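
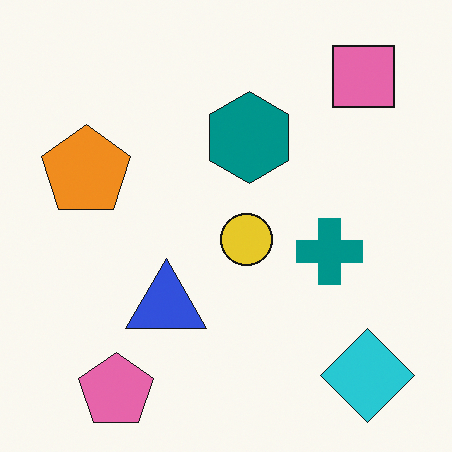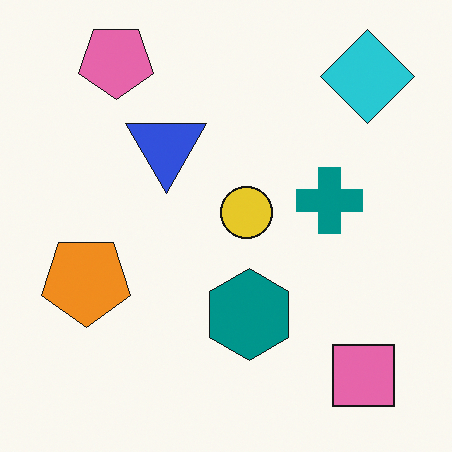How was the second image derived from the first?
The second image is the first flipped vertically (top ↔ bottom).

The pink pentagon is in the bottom-left of the first image and the top-left of the second — shapes on opposite sides of the horizontal midline have swapped in a mirror flip.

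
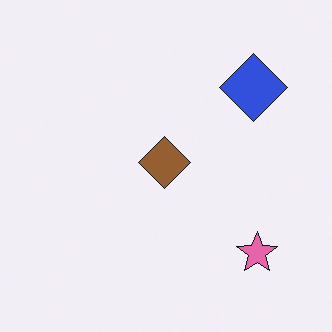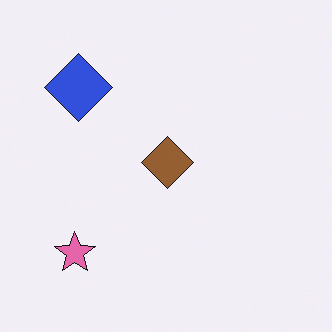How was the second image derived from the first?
The image was flipped horizontally (left ↔ right).

The pink star is in the bottom-right of the first image and the bottom-left of the second — shapes on opposite sides of the vertical midline have swapped in a mirror flip.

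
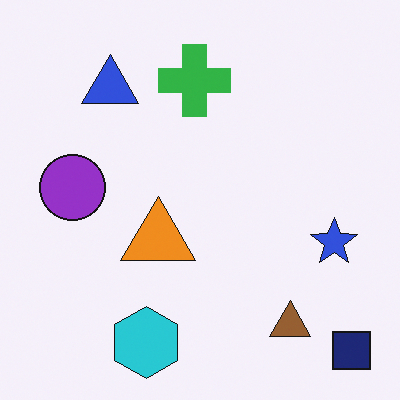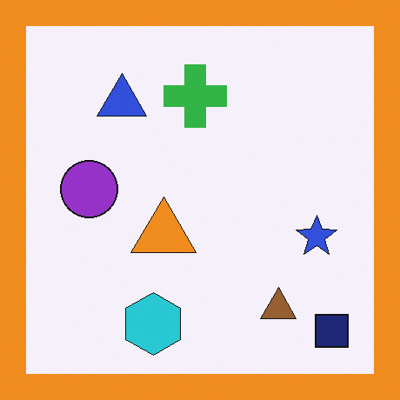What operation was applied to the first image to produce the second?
This is the original image framed with a orange border.

A solid orange frame runs around the edge of the second image, with the content slightly shrunk inside it.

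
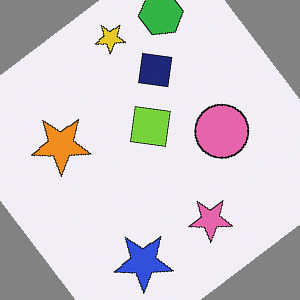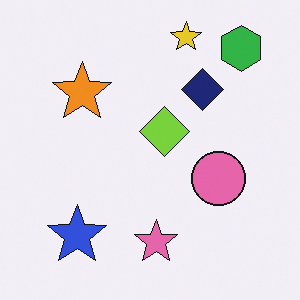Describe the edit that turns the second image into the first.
It was rotated counter-clockwise by a large amount — several tens of degrees.

Every shape is tilted by the same angle and the image corners show triangular fill wedges — a whole-image rotation by a non-right angle.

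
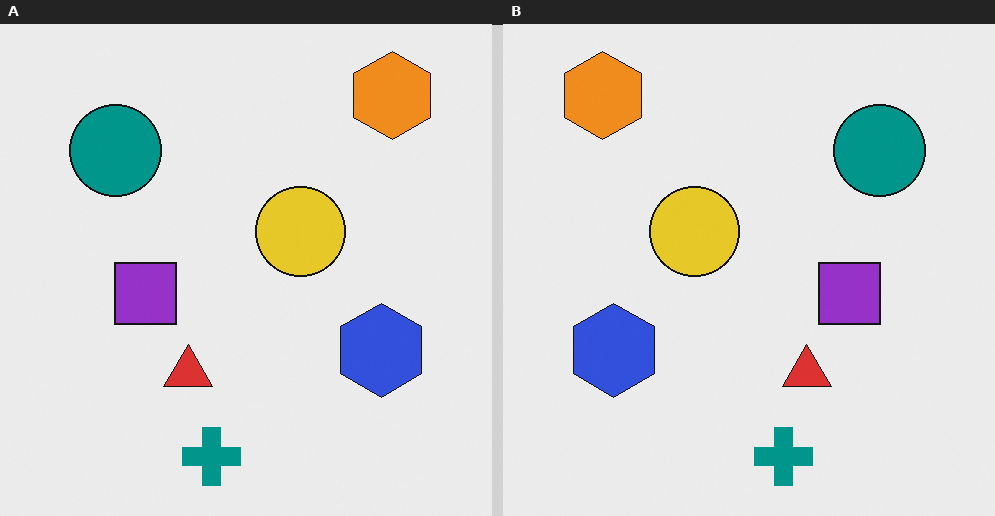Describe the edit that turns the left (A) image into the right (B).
The right (B) image is the left (A) flipped horizontally (left ↔ right).

The orange hexagon is in the top-right of the left (A) image and the top-left of the right (B) — shapes on opposite sides of the vertical midline have swapped in a mirror flip.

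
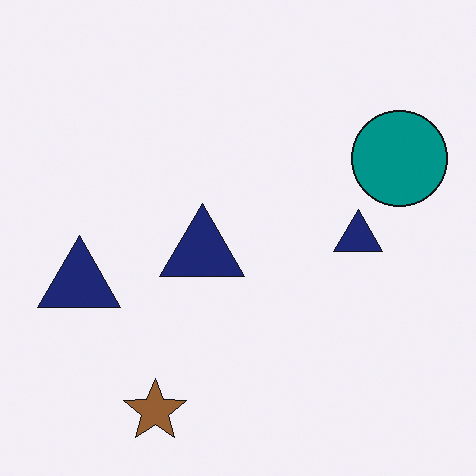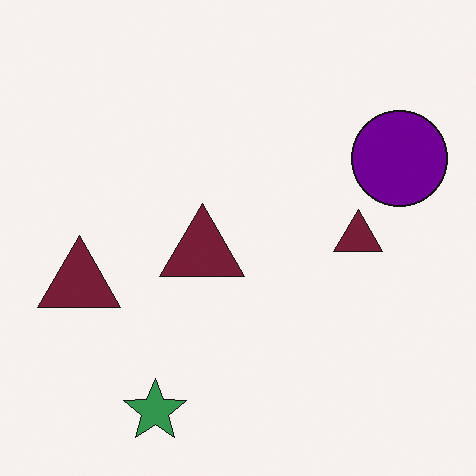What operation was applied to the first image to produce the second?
The image was hue-shifted noticeably.

Every shape's color has rotated by the same amount around the hue wheel — a uniform hue shift.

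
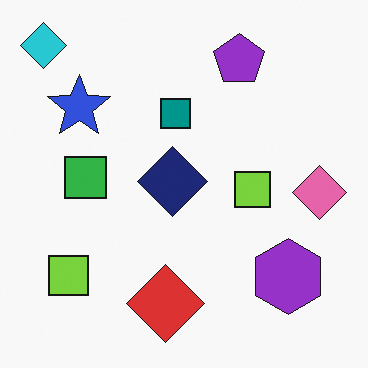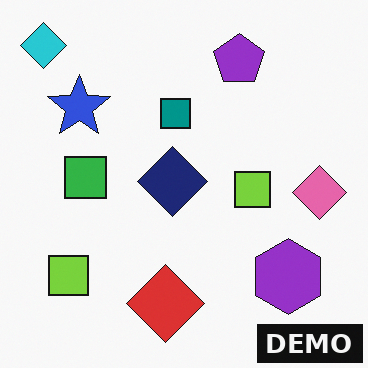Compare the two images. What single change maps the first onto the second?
It was watermarked with the text "DEMO" in the lower-right corner.

A dark label reading "DEMO" appears in the lower-right corner.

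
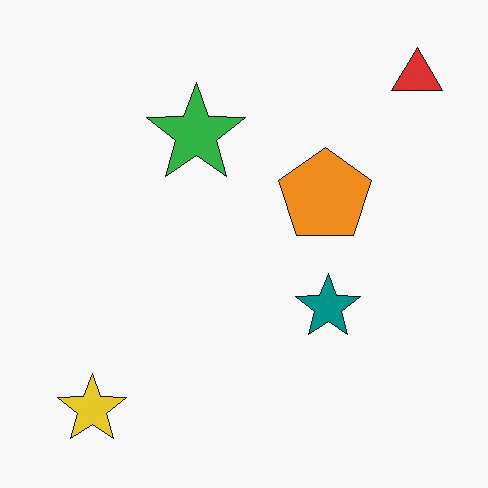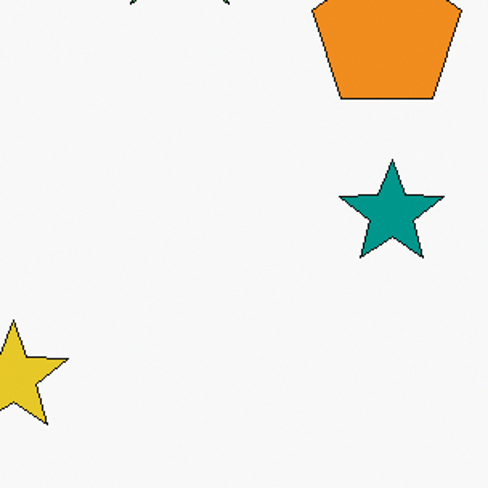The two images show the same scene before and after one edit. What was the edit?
Cropped slightly and scaled back up.

The visible shapes are larger and the field of view is narrower; shapes near the original edges may be partly or wholly outside the frame — a crop-and-rescale.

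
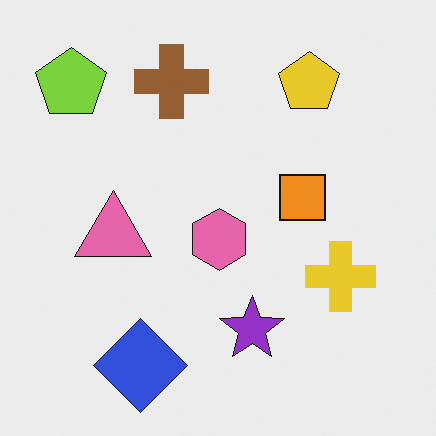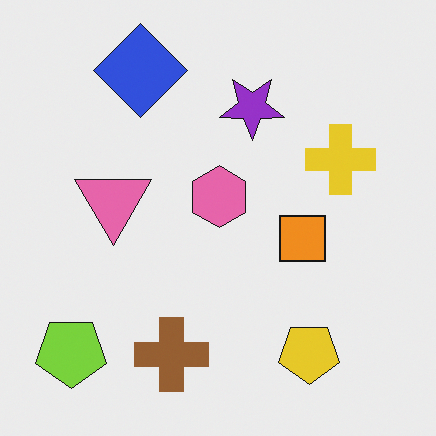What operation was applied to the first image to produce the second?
Flipped vertically (top ↔ bottom).

The blue diamond is in the bottom-left of the first image and the top-left of the second — shapes on opposite sides of the horizontal midline have swapped in a mirror flip.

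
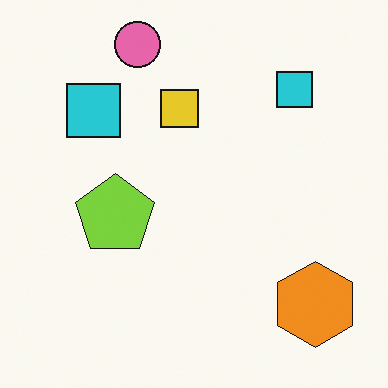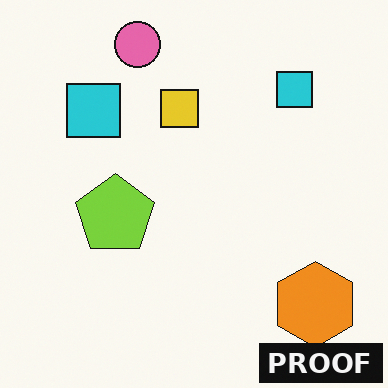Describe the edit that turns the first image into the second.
The second image is the first watermarked with the text "PROOF" in the lower-right corner.

A dark label reading "PROOF" appears in the lower-right corner.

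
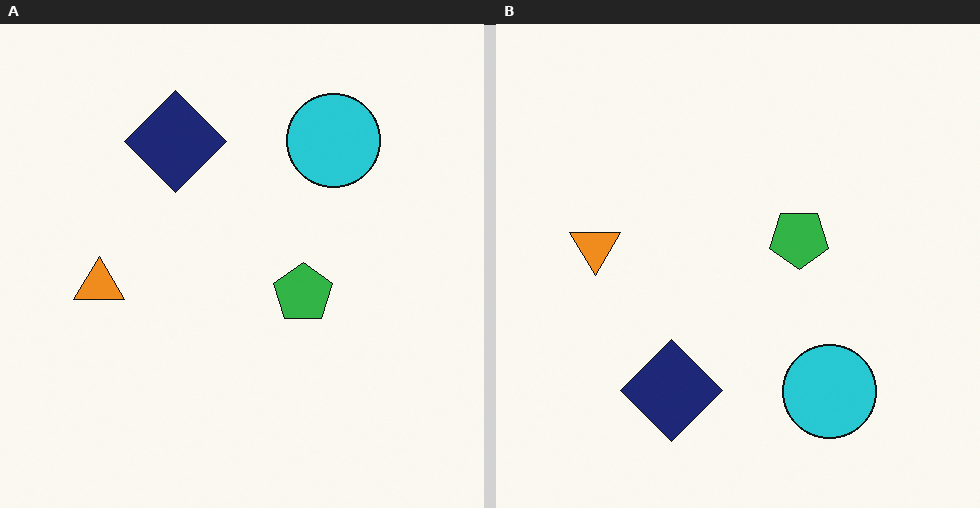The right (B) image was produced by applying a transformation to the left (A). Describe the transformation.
It was flipped vertically (top ↔ bottom).

The cyan circle is in the top-right of the left (A) image and the bottom-right of the right (B) — shapes on opposite sides of the horizontal midline have swapped in a mirror flip.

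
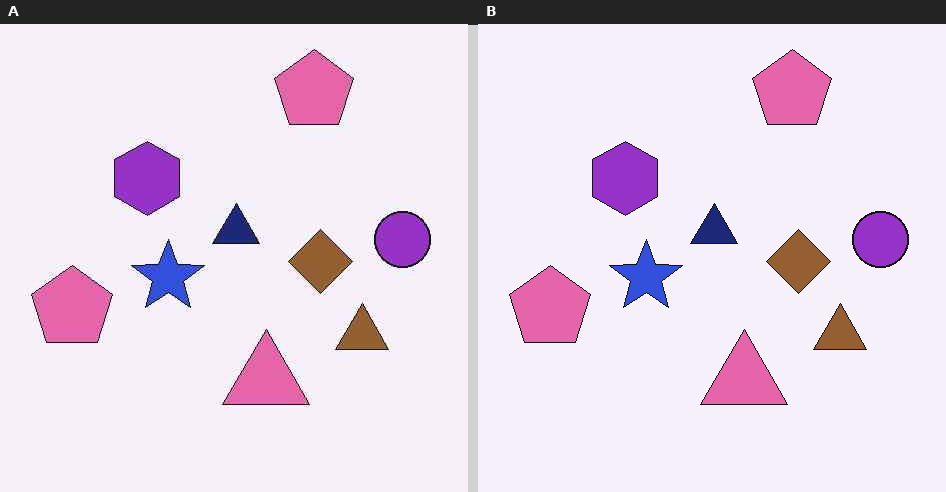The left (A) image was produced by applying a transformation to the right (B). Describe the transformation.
Given moderate JPEG compression.

Blocky 8×8 compression artifacts appear around shape edges and the flat background shows ringing — characteristic JPEG degradation.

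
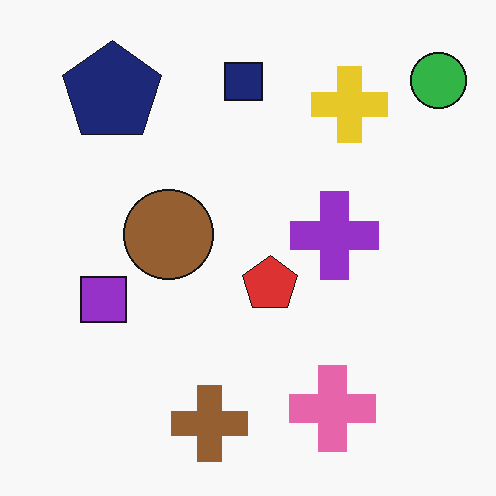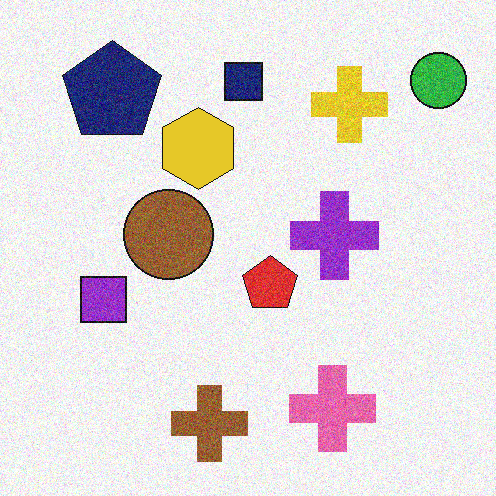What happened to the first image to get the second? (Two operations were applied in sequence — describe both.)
The second image is the first degraded with visible gaussian noise, then overlaid with an additional yellow hexagon.

Random speckle covers the whole image, including the flat background. A yellow hexagon appears in the second image that is absent from the first.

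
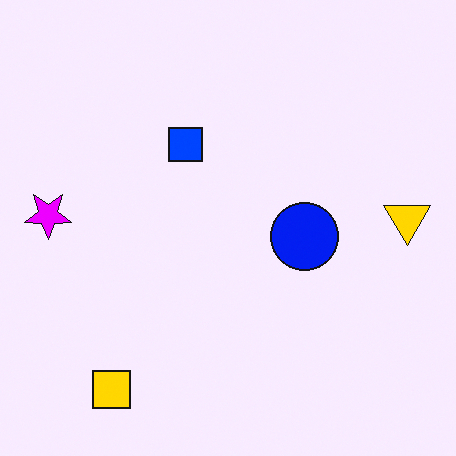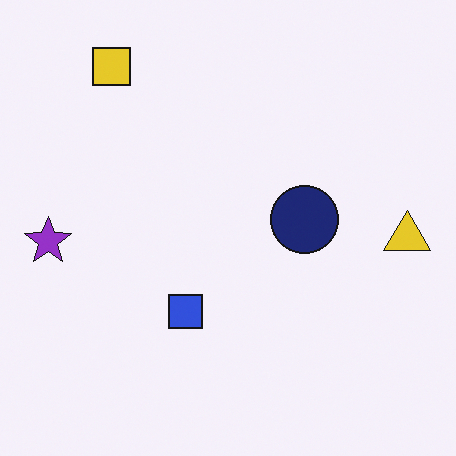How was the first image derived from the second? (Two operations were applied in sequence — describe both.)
This is the original image made much more vivid (saturation change), then flipped vertically (top ↔ bottom).

All colors are more vivid — a global saturation change. The yellow square is in the top-left of the second image and the bottom-left of the first — shapes on opposite sides of the horizontal midline have swapped in a mirror flip.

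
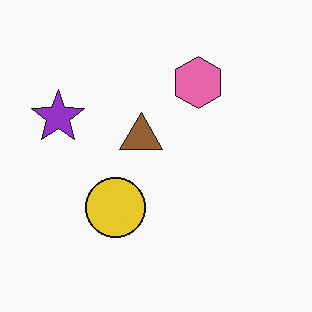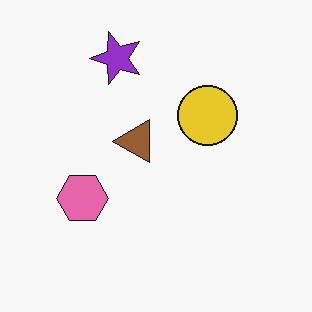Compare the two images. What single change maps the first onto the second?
Transposed (reflected across the top-left ↔ bottom-right diagonal).

Shapes have swapped their row and column positions — what was in the top-right is now in the bottom-left — a diagonal reflection.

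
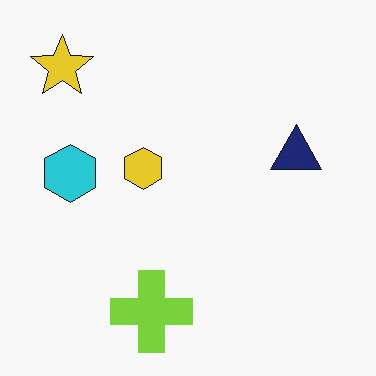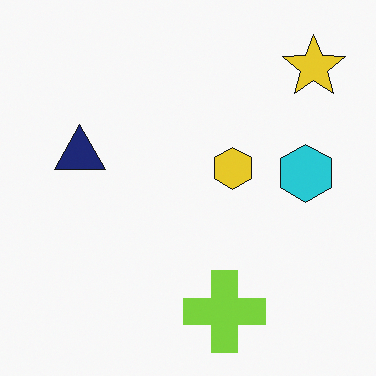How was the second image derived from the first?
The transformation is: flipped horizontally (left ↔ right).

The yellow star is in the top-left of the first image and the top-right of the second — shapes on opposite sides of the vertical midline have swapped in a mirror flip.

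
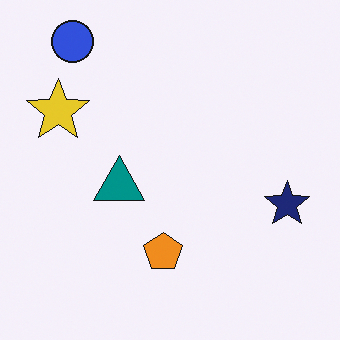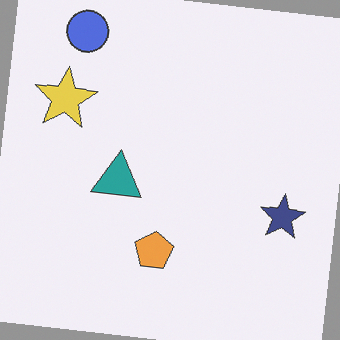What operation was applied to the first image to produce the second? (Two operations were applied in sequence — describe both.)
The second image is the first rotated clockwise by a few degrees, then given slightly reduced contrast.

Every shape is tilted by the same angle and the image corners show triangular fill wedges — a whole-image rotation by a non-right angle. Tones are pushed toward mid-grey across the whole image — a global contrast change.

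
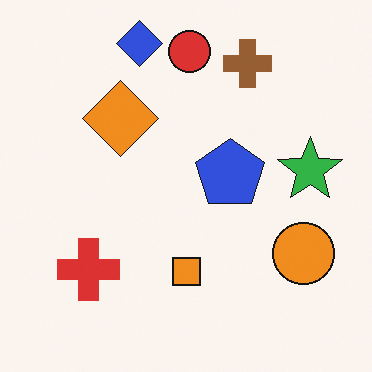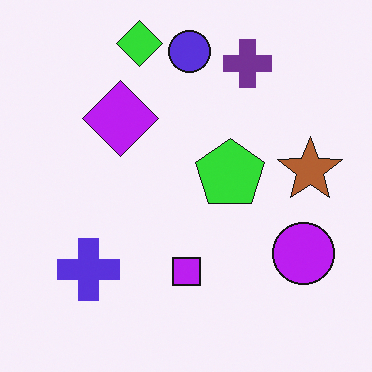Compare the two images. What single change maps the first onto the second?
Hue-shifted by a large amount.

Every shape's color has rotated by the same amount around the hue wheel — a uniform hue shift.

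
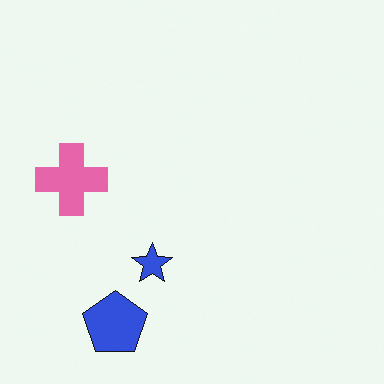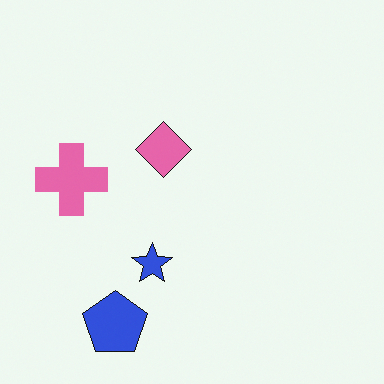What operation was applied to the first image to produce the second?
This is the original image overlaid with an additional pink diamond.

A pink diamond appears in the second image that is absent from the first.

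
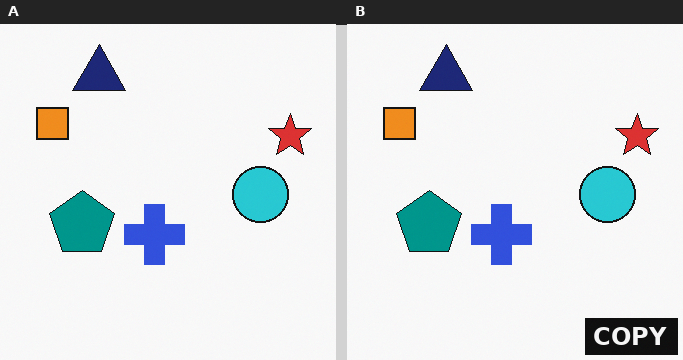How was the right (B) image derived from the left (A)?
Watermarked with the text "COPY" in the lower-right corner.

A dark label reading "COPY" appears in the lower-right corner.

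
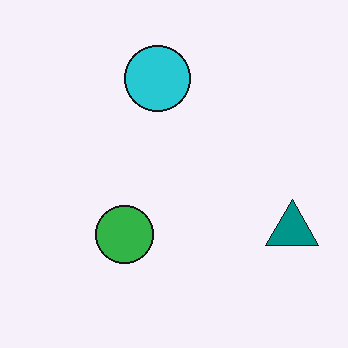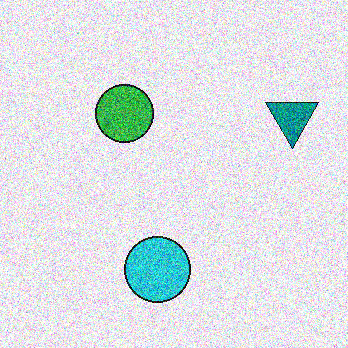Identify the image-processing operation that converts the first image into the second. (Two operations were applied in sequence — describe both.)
The transformation is: flipped vertically (top ↔ bottom), then degraded with a thick layer of grain.

The cyan circle is in the top of the first image and the bottom of the second — shapes on opposite sides of the horizontal midline have swapped in a mirror flip. Random speckle covers the whole image, including the flat background.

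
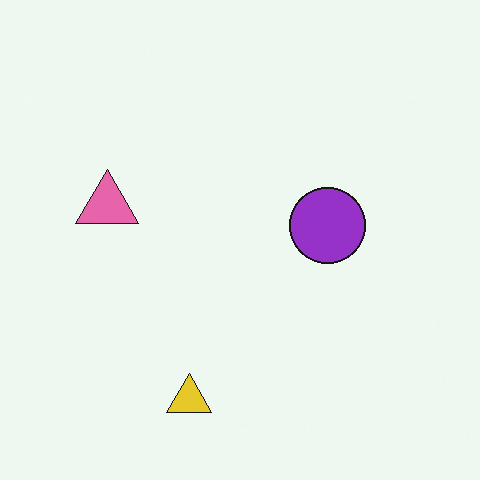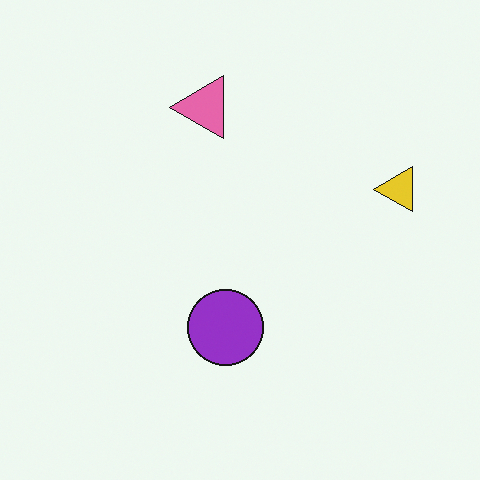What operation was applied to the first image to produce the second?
It was transposed (reflected across the top-left ↔ bottom-right diagonal).

Shapes have swapped their row and column positions — what was in the top-right is now in the bottom-left — a diagonal reflection.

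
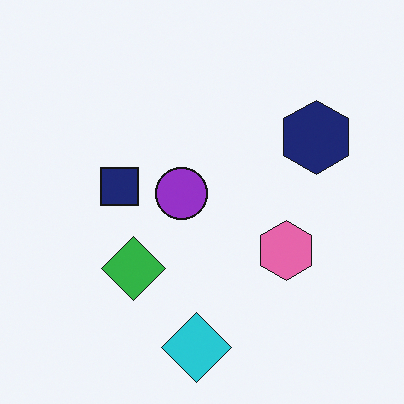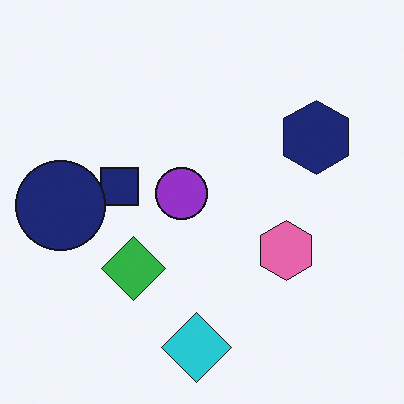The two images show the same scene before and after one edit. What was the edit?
The second image is the first overlaid with an additional navy circle.

A navy circle appears in the second image that is absent from the first.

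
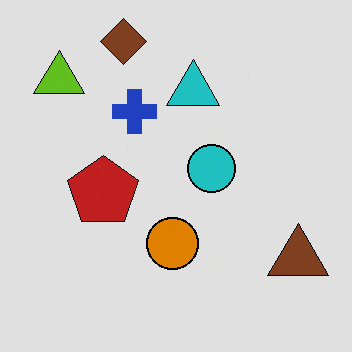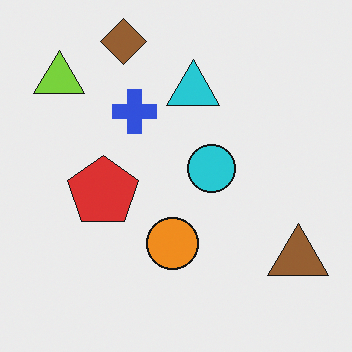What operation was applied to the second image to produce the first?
The transformation is: posterized to a reduced palette.

Each flat color has snapped to a coarser quantized level — most visibly, the near-white background has dropped to a flat grey.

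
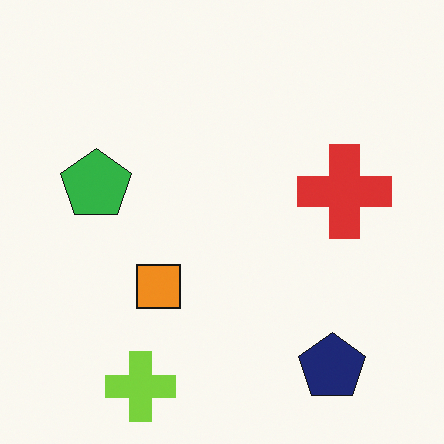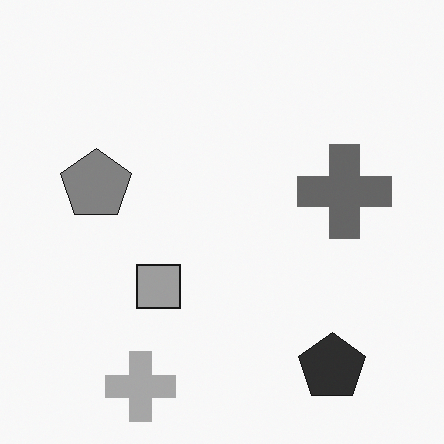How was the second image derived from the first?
The second image is the first converted to grayscale.

All color is removed — every shape is now a shade of grey.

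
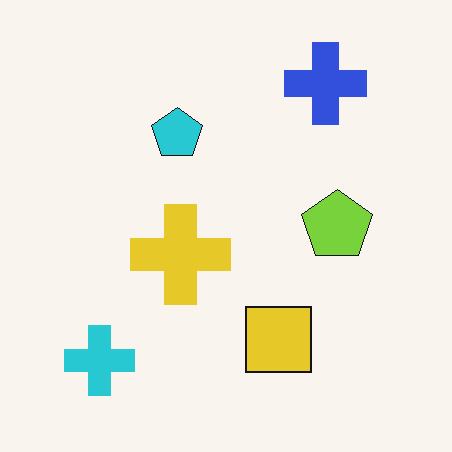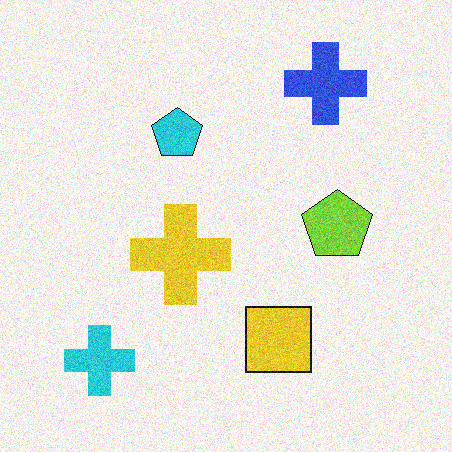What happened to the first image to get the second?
It was degraded with visible gaussian noise.

Random speckle covers the whole image, including the flat background.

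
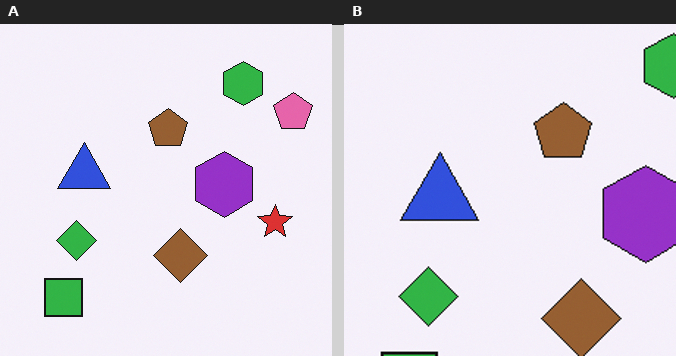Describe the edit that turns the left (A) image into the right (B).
The image was cropped to a modestly smaller region and rescaled.

The visible shapes are larger and the field of view is narrower; shapes near the original edges may be partly or wholly outside the frame — a crop-and-rescale.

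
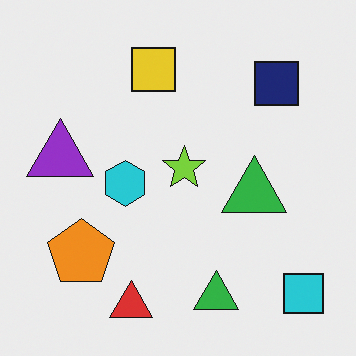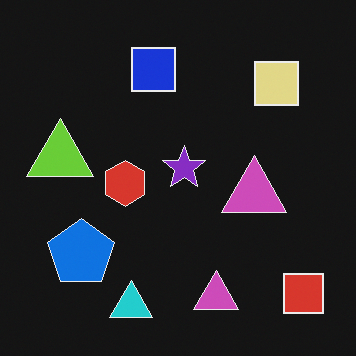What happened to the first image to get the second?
It was color-inverted (negative).

The light background has become dark and every shape's color is its complement — a photographic negative.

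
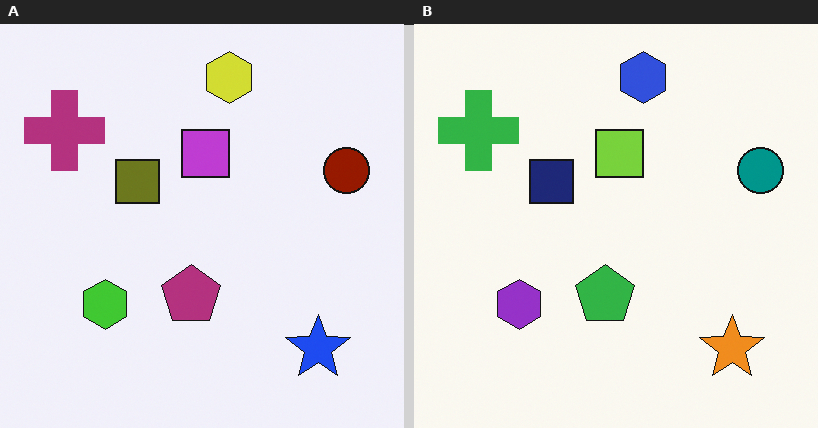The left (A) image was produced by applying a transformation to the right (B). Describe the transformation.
It was hue-shifted through roughly half the color wheel.

Every shape's color has rotated by the same amount around the hue wheel — a uniform hue shift.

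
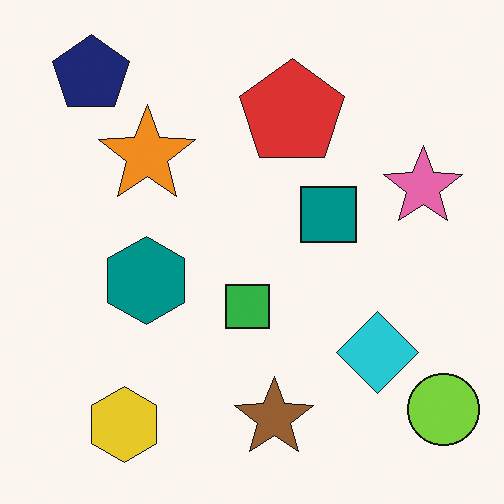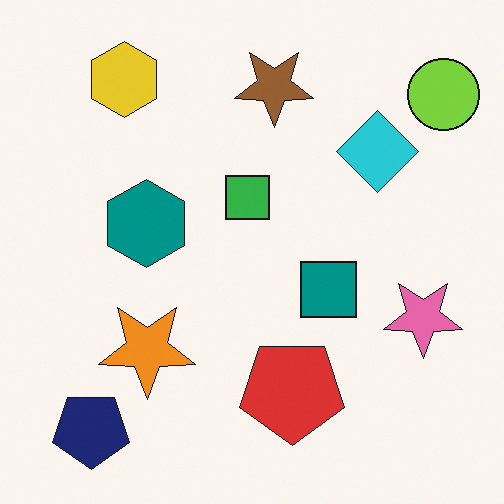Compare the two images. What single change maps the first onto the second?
It was flipped vertically (top ↔ bottom).

The navy pentagon is in the top-left of the first image and the bottom-left of the second — shapes on opposite sides of the horizontal midline have swapped in a mirror flip.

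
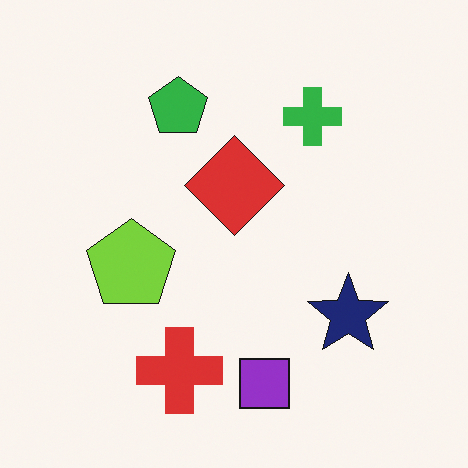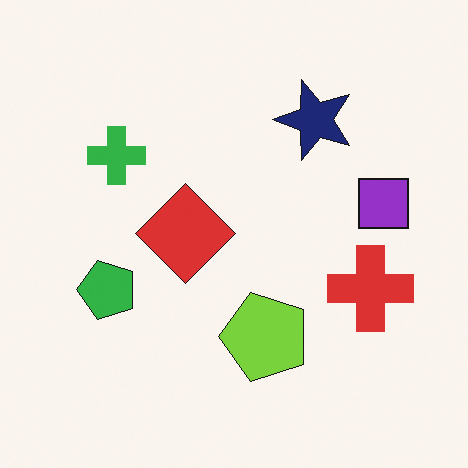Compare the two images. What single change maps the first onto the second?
The image was rotated 90° counter-clockwise.

The purple square sits in the bottom of the first image and the right of the second — consistent with a whole-image 90° counter-clockwise rotation.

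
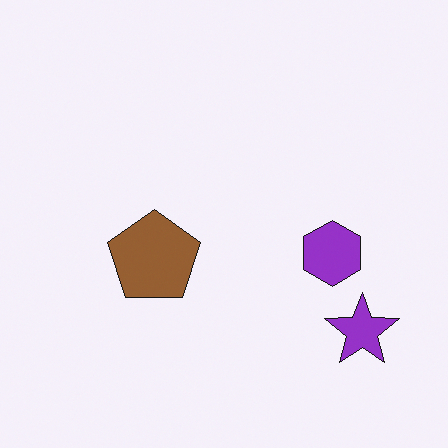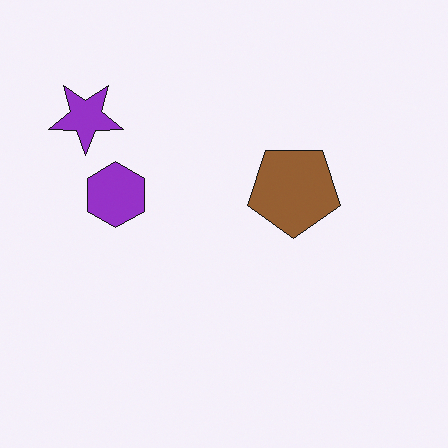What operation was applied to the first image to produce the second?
The second image is the first rotated 180°.

The purple star sits in the bottom-right of the first image and the top-left of the second — consistent with a whole-image 180° rotation.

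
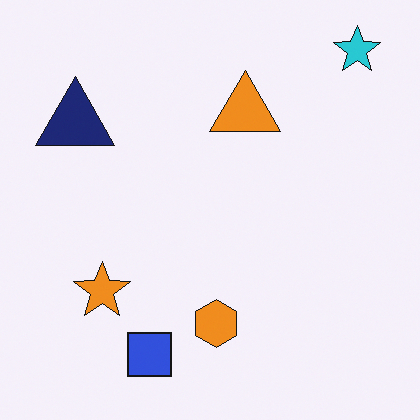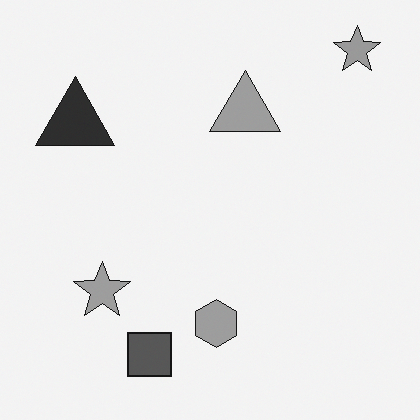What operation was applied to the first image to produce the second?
Converted to grayscale.

All color is removed — every shape is now a shade of grey.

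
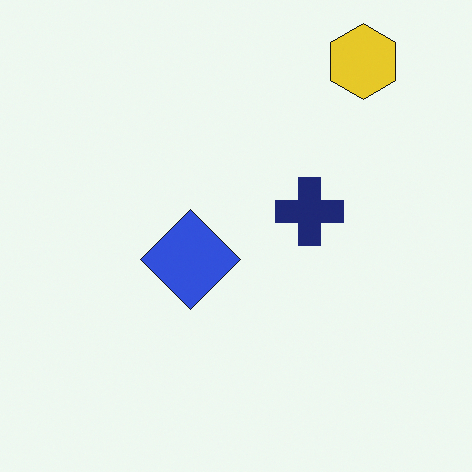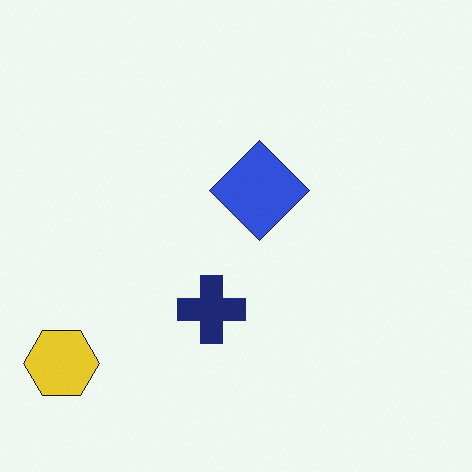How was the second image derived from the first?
The transformation is: transposed (reflected across the top-left ↔ bottom-right diagonal).

Shapes have swapped their row and column positions — what was in the top-right is now in the bottom-left — a diagonal reflection.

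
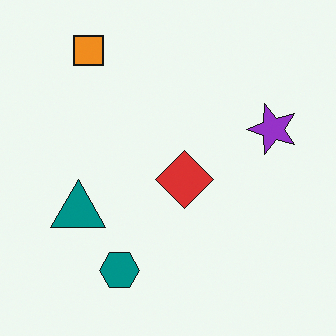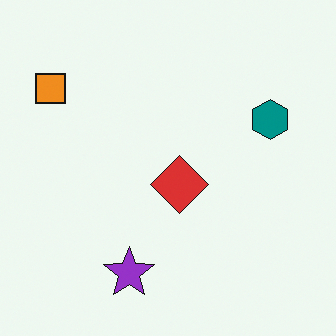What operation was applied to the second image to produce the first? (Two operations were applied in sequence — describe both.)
It was transposed (reflected across the top-left ↔ bottom-right diagonal), then overlaid with an additional teal triangle.

Shapes have swapped their row and column positions — what was in the top-right is now in the bottom-left — a diagonal reflection. A teal triangle appears in the first image that is absent from the second.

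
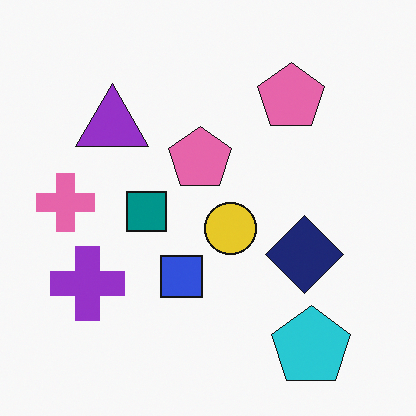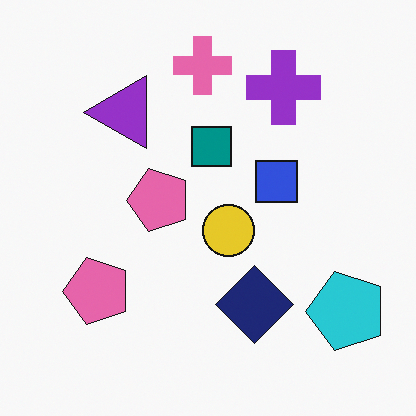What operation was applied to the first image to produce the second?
Transposed (reflected across the top-left ↔ bottom-right diagonal).

Shapes have swapped their row and column positions — what was in the top-right is now in the bottom-left — a diagonal reflection.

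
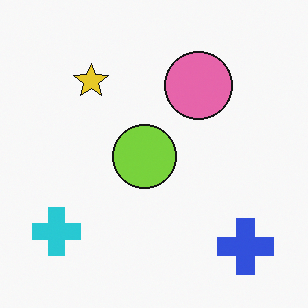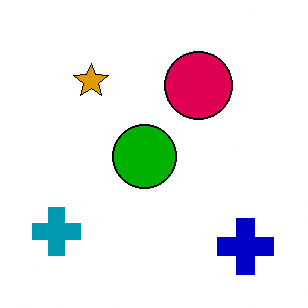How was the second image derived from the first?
The second image is the first given much higher contrast.

Tones are pushed away from mid-grey across the whole image — a global contrast change.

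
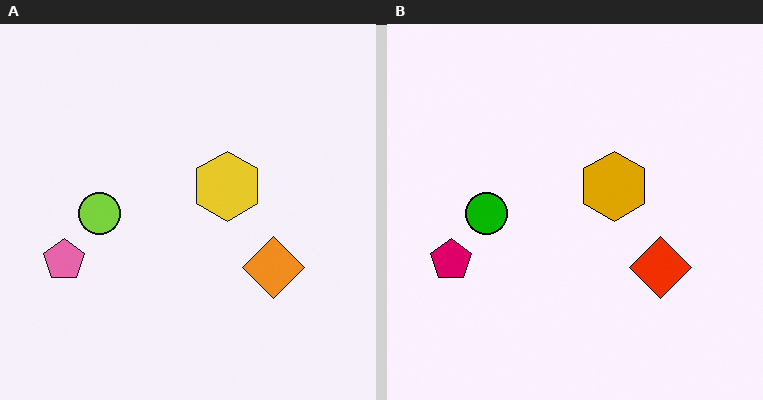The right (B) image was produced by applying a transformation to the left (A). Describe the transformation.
Given much higher contrast.

Tones are pushed away from mid-grey across the whole image — a global contrast change.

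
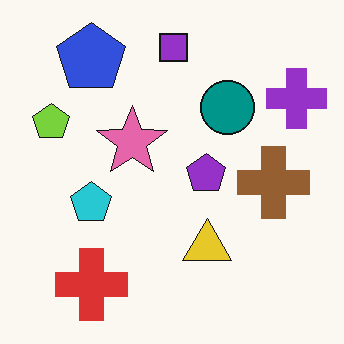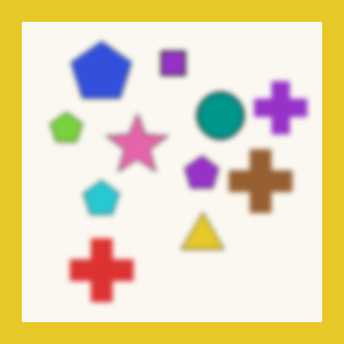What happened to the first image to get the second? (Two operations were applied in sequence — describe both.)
This is the original image noticeably gaussian-blurred, then framed with a yellow border.

Shape edges and outlines are uniformly softened across the whole image. A solid yellow frame runs around the edge of the second image, with the content slightly shrunk inside it.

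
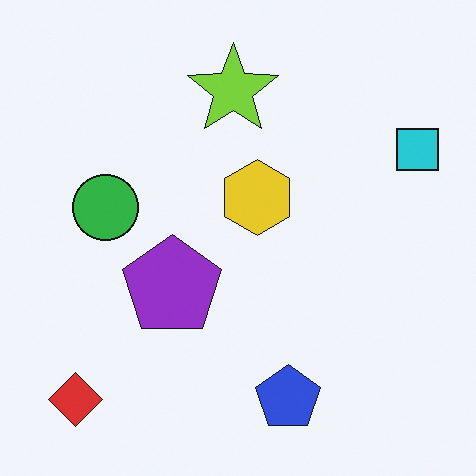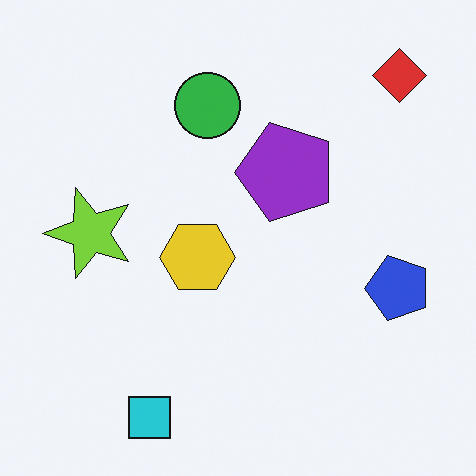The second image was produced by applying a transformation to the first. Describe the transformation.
This is the original image transposed (reflected across the top-left ↔ bottom-right diagonal).

Shapes have swapped their row and column positions — what was in the top-right is now in the bottom-left — a diagonal reflection.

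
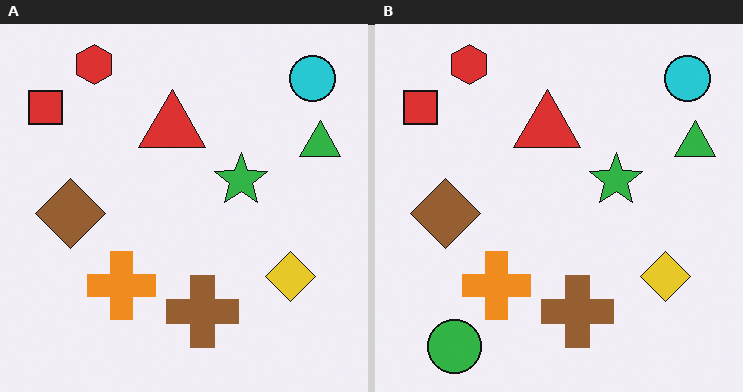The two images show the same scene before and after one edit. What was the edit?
The image was overlaid with an additional green circle.

A green circle appears in the right (B) image that is absent from the left (A).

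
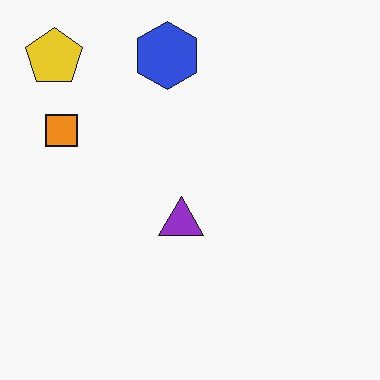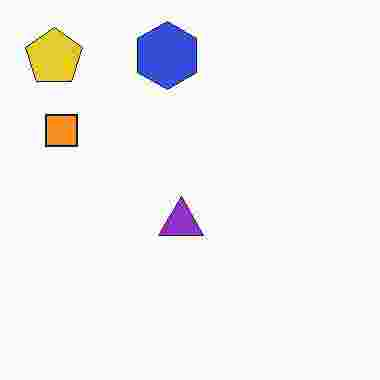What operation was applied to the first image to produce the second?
The image was heavily JPEG-compressed with obvious blocking artifacts.

Blocky 8×8 compression artifacts appear around shape edges and the flat background shows ringing — characteristic JPEG degradation.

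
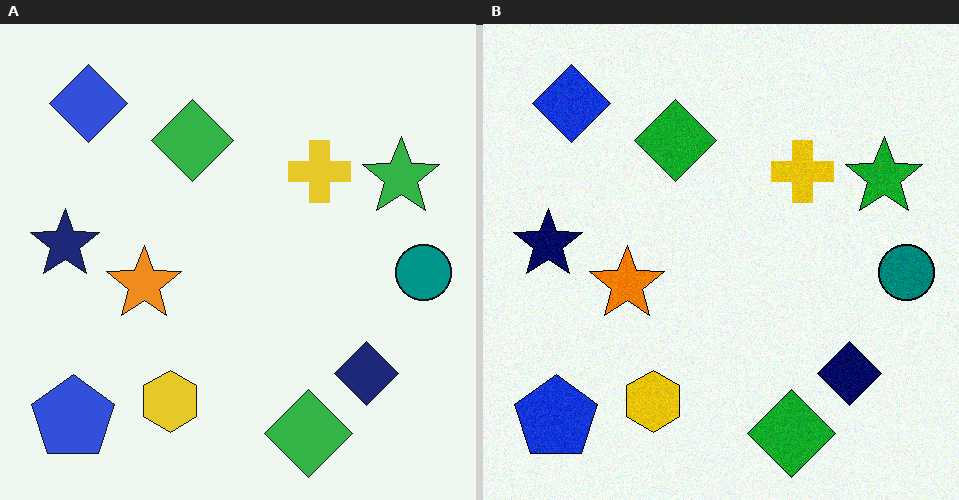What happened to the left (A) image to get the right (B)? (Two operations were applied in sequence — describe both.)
The image was degraded with subtle gaussian noise, then given slightly increased contrast.

Random speckle covers the whole image, including the flat background. Tones are pushed away from mid-grey across the whole image — a global contrast change.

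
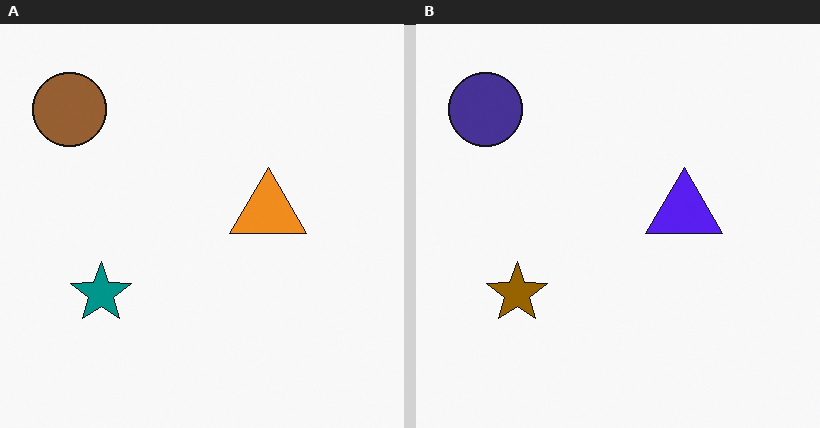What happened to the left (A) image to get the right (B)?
The right (B) image is the left (A) hue-shifted through roughly half the color wheel.

Every shape's color has rotated by the same amount around the hue wheel — a uniform hue shift.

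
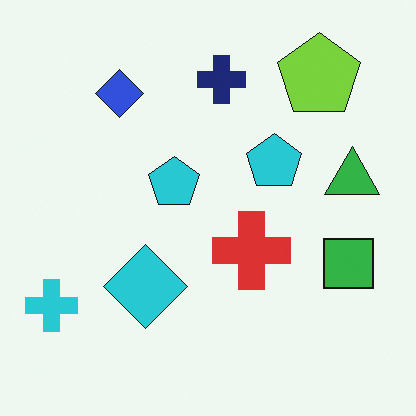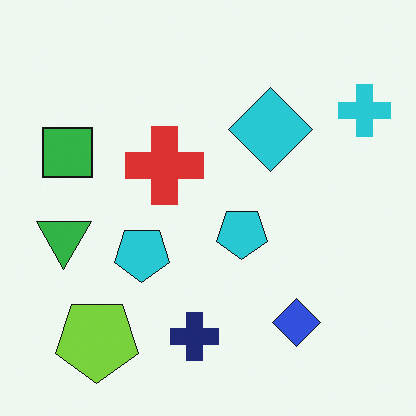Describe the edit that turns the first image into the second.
The second image is the first rotated 180°.

The cyan cross sits in the bottom-left of the first image and the top-right of the second — consistent with a whole-image 180° rotation.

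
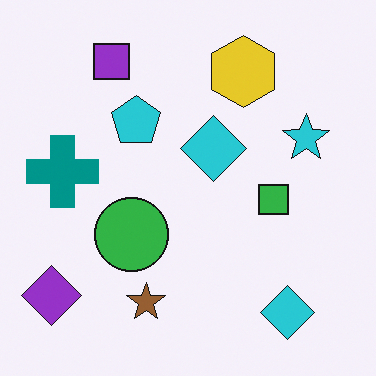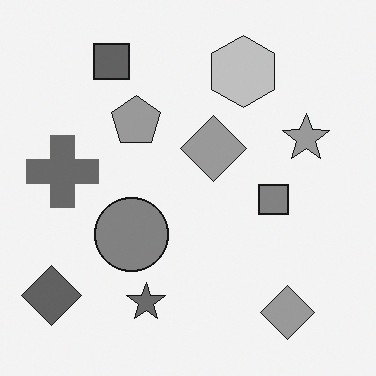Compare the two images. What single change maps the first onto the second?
The image was converted to grayscale.

All color is removed — every shape is now a shade of grey.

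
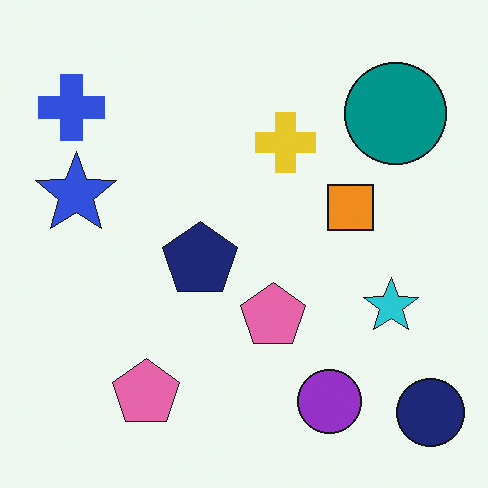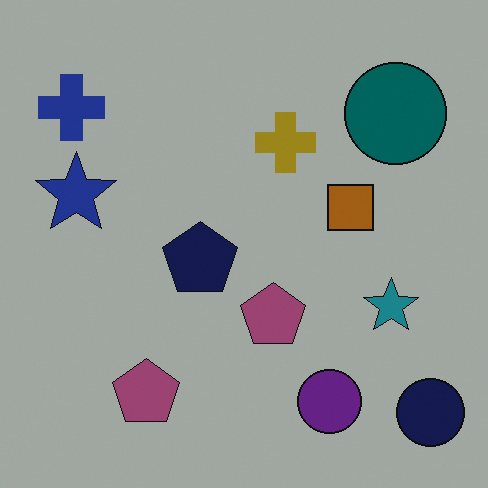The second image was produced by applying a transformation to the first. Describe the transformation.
This is the original image substantially darkened.

Every pixel — background and shapes alike — is uniformly darkened.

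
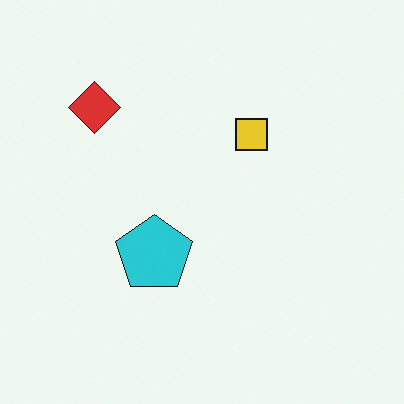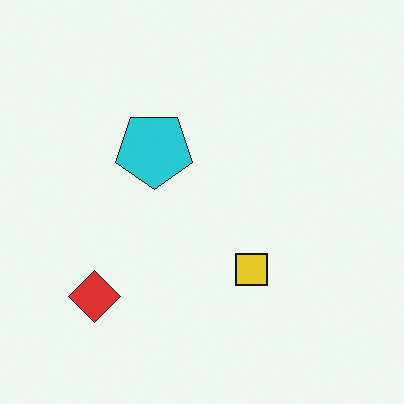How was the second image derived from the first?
The image was flipped vertically (top ↔ bottom).

The red diamond is in the top-left of the first image and the bottom-left of the second — shapes on opposite sides of the horizontal midline have swapped in a mirror flip.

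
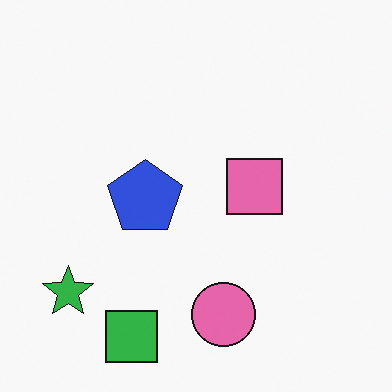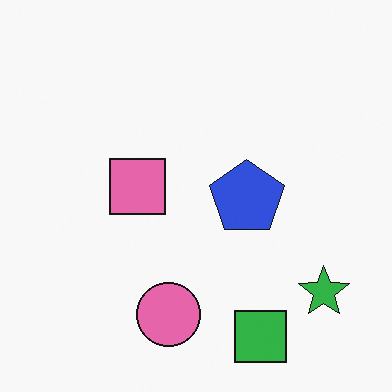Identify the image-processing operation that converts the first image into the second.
The second image is the first flipped horizontally (left ↔ right).

The green star is in the bottom-left of the first image and the bottom-right of the second — shapes on opposite sides of the vertical midline have swapped in a mirror flip.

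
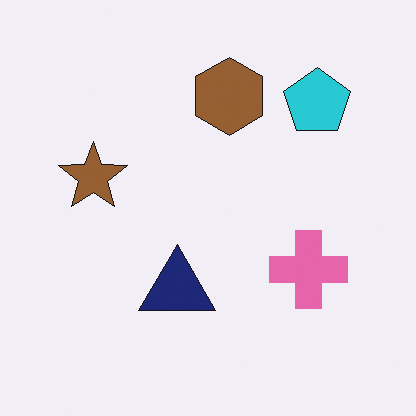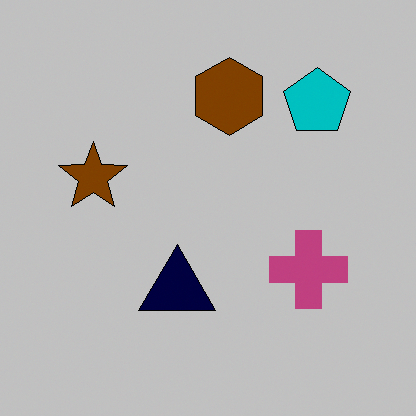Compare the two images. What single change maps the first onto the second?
This is the original image heavily posterized to just a handful of flat colors.

Each flat color has snapped to a coarser quantized level — most visibly, the near-white background has dropped to a flat grey.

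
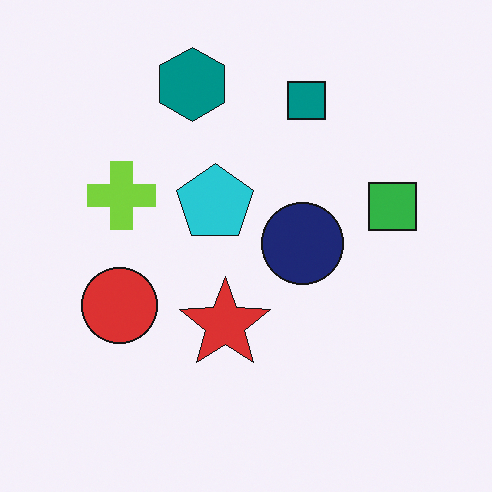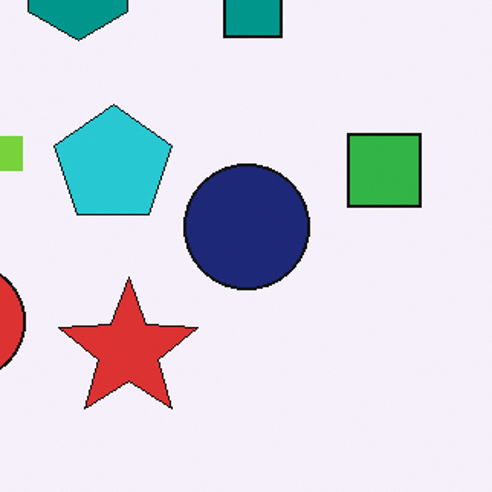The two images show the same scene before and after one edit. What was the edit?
The image was cropped slightly and scaled back up.

The visible shapes are larger and the field of view is narrower; shapes near the original edges may be partly or wholly outside the frame — a crop-and-rescale.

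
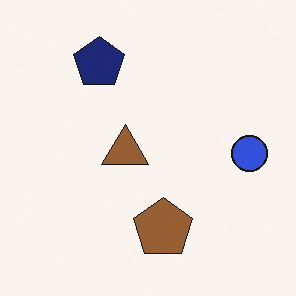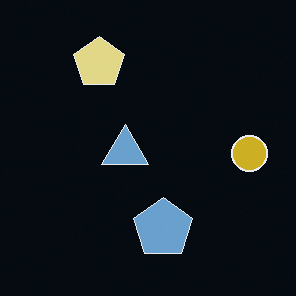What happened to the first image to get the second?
The transformation is: color-inverted (negative).

The light background has become dark and every shape's color is its complement — a photographic negative.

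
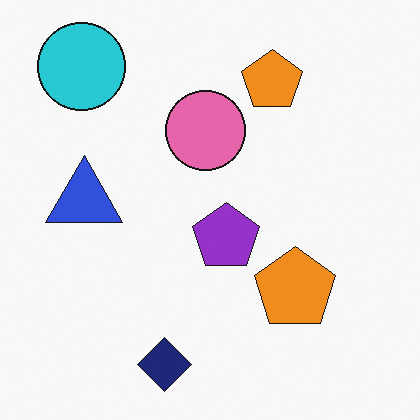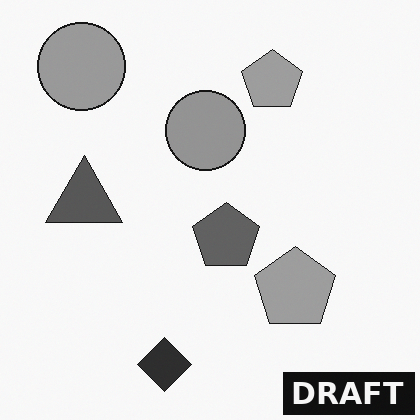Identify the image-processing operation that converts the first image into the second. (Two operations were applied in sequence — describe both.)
The second image is the first converted to grayscale, then watermarked with the text "DRAFT" in the lower-right corner.

All color is removed — every shape is now a shade of grey. A dark label reading "DRAFT" appears in the lower-right corner.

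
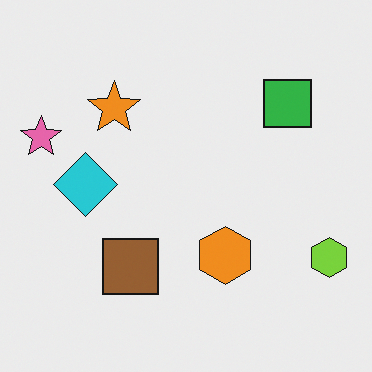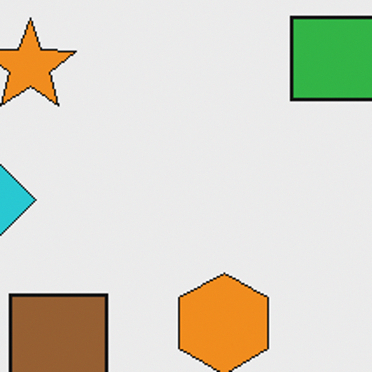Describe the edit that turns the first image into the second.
This is the original image cropped to a noticeably smaller region and rescaled.

The visible shapes are larger and the field of view is narrower; shapes near the original edges may be partly or wholly outside the frame — a crop-and-rescale.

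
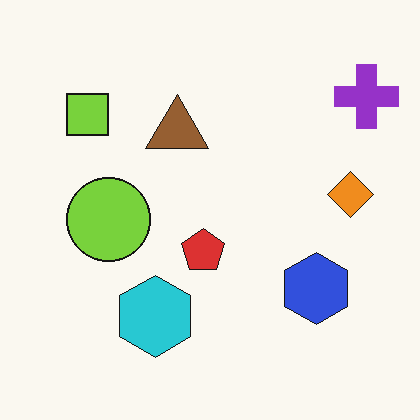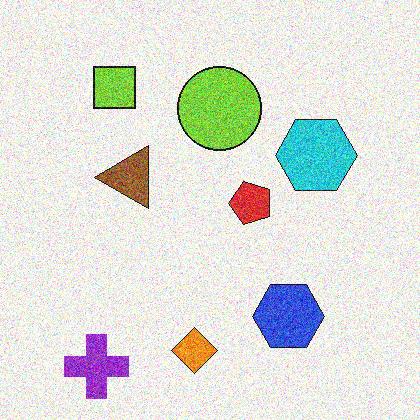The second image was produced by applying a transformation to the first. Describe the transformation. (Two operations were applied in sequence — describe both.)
It was degraded with heavy additive noise, then transposed (reflected across the top-left ↔ bottom-right diagonal).

Random speckle covers the whole image, including the flat background. Shapes have swapped their row and column positions — what was in the top-right is now in the bottom-left — a diagonal reflection.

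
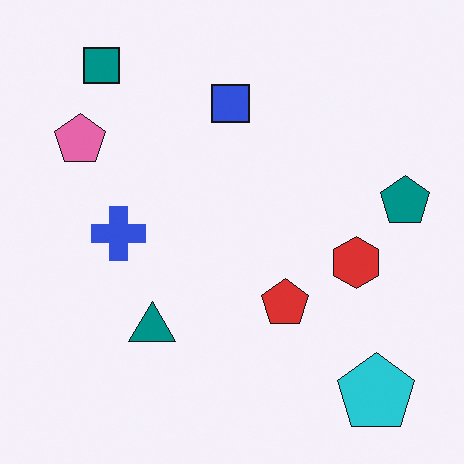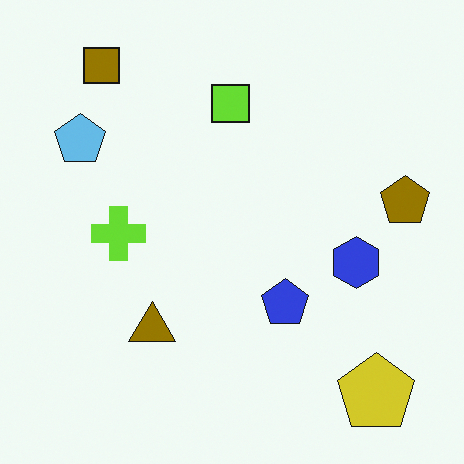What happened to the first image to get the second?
Hue-shifted by a large amount.

Every shape's color has rotated by the same amount around the hue wheel — a uniform hue shift.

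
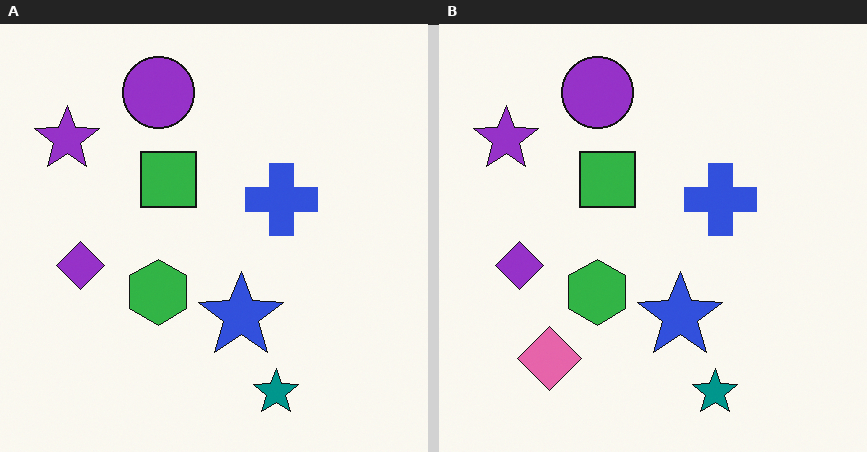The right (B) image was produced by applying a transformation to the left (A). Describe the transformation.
Overlaid with an additional pink diamond.

A pink diamond appears in the right (B) image that is absent from the left (A).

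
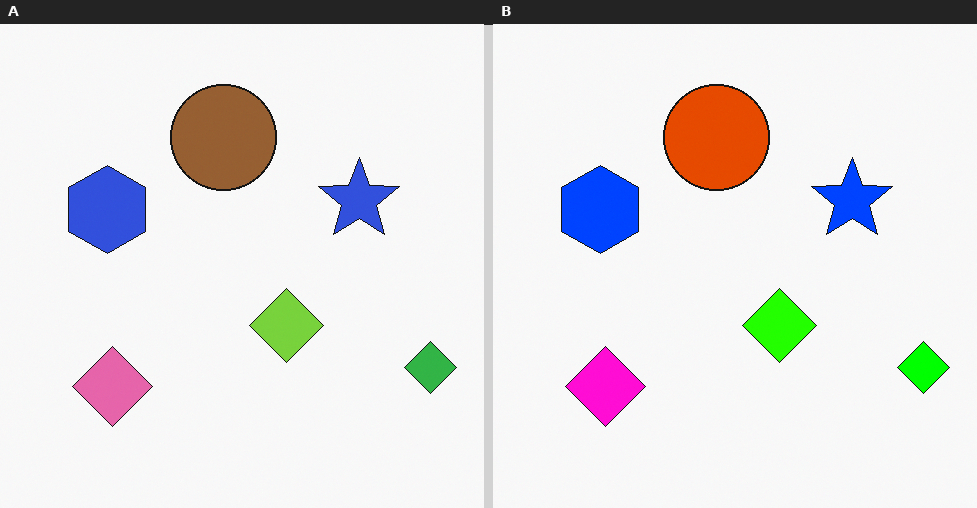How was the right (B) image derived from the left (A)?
The transformation is: made much more vivid (saturation change).

All colors are more vivid — a global saturation change.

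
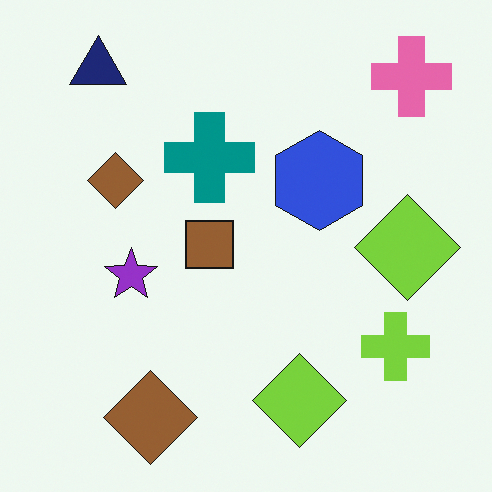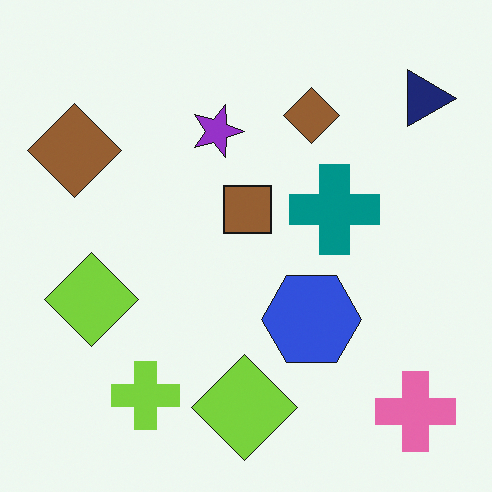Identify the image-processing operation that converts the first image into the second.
The transformation is: rotated 90° clockwise.

The pink cross sits in the top-right of the first image and the bottom-right of the second — consistent with a whole-image 90° clockwise rotation.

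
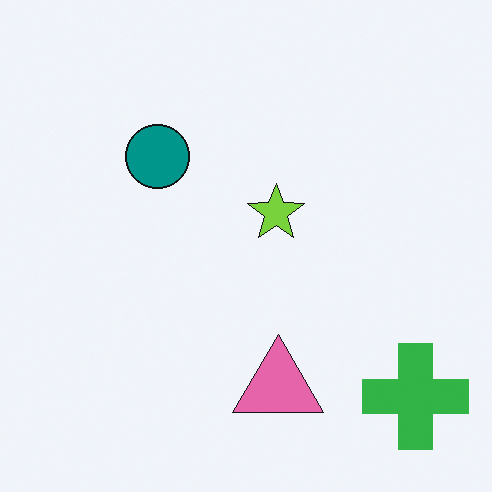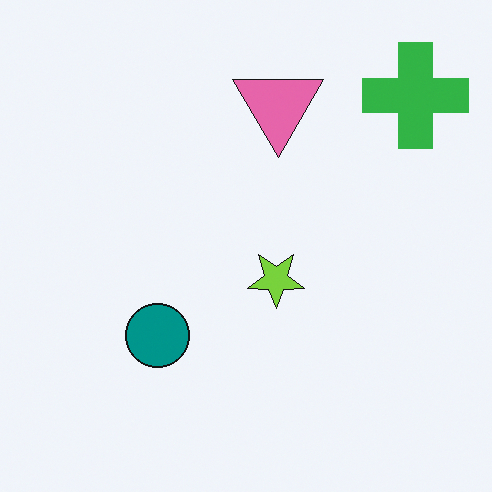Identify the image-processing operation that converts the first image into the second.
Flipped vertically (top ↔ bottom).

The green cross is in the bottom-right of the first image and the top-right of the second — shapes on opposite sides of the horizontal midline have swapped in a mirror flip.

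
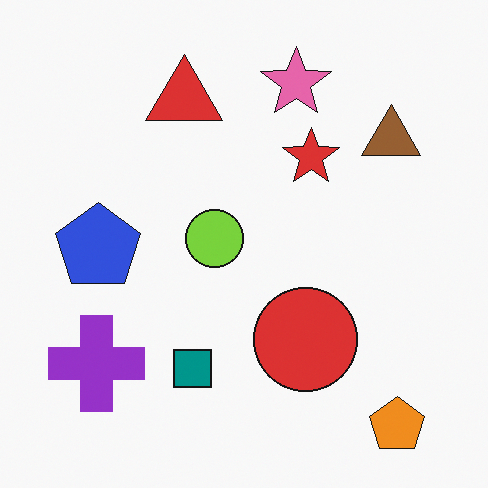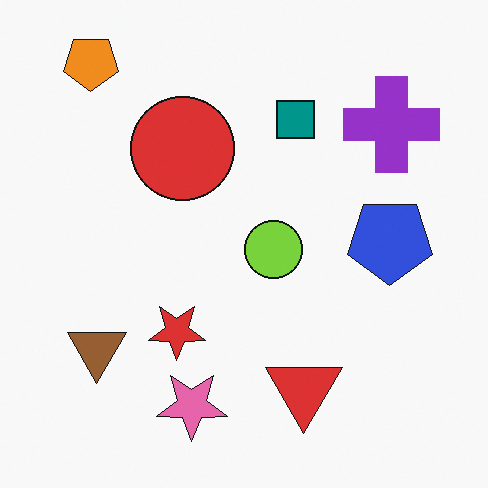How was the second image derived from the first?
It was rotated 180°.

The orange pentagon sits in the bottom-right of the first image and the top-left of the second — consistent with a whole-image 180° rotation.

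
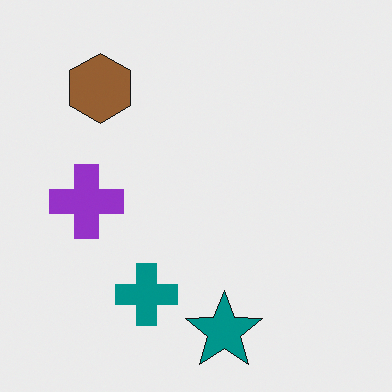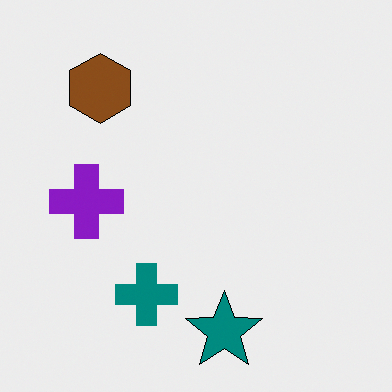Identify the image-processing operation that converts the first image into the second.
Given slightly increased contrast.

Tones are pushed away from mid-grey across the whole image — a global contrast change.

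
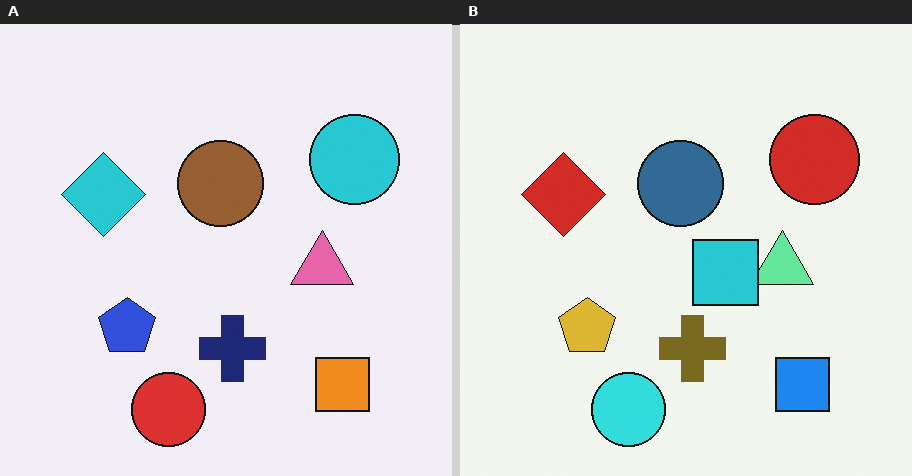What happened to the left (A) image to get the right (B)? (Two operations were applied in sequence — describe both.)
The transformation is: hue-shifted through roughly half the color wheel, then overlaid with an additional cyan square.

Every shape's color has rotated by the same amount around the hue wheel — a uniform hue shift. A cyan square appears in the right (B) image that is absent from the left (A).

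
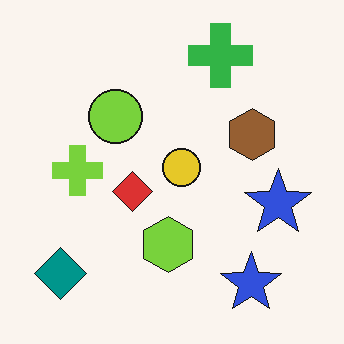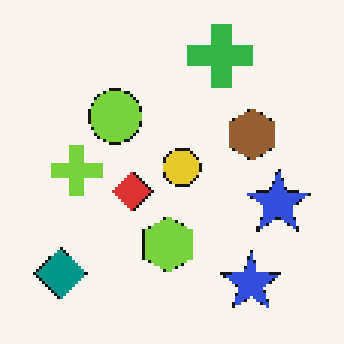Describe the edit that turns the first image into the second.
It was mildly pixelated.

Shapes are reduced to large square blocks; fine edges and outlines are lost — a downscale-then-upscale (mosaic) effect.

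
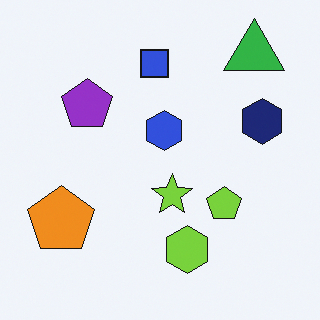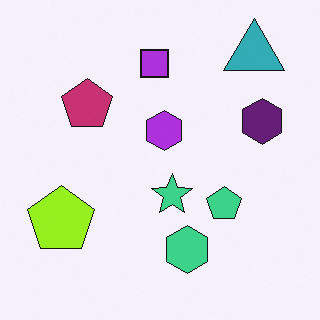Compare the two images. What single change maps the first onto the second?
The second image is the first hue-shifted by a small amount.

Every shape's color has rotated by the same amount around the hue wheel — a uniform hue shift.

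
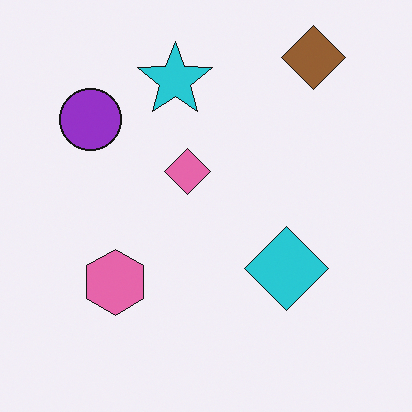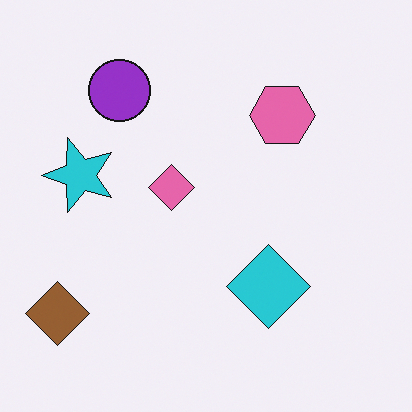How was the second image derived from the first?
The transformation is: transposed (reflected across the top-left ↔ bottom-right diagonal).

Shapes have swapped their row and column positions — what was in the top-right is now in the bottom-left — a diagonal reflection.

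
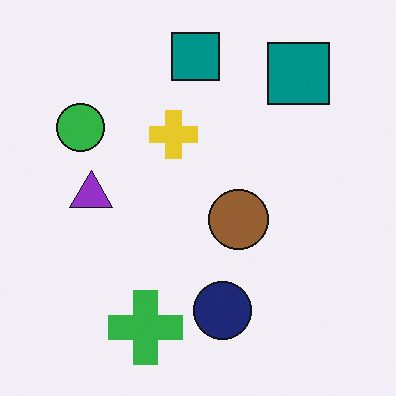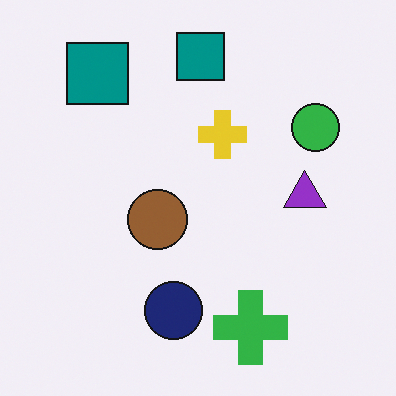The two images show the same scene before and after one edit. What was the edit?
The second image is the first flipped horizontally (left ↔ right).

The green circle is in the top-left of the first image and the top-right of the second — shapes on opposite sides of the vertical midline have swapped in a mirror flip.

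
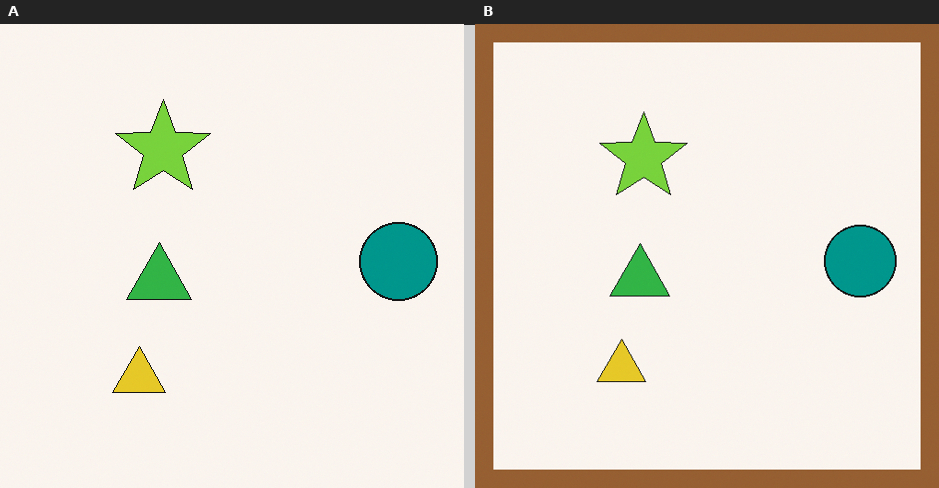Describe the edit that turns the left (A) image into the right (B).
This is the original image framed with a brown border.

A solid brown frame runs around the edge of the right (B) image, with the content slightly shrunk inside it.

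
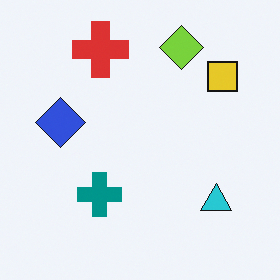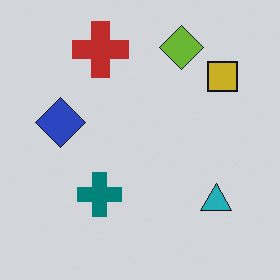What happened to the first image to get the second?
It was slightly darkened.

Every pixel — background and shapes alike — is uniformly darkened.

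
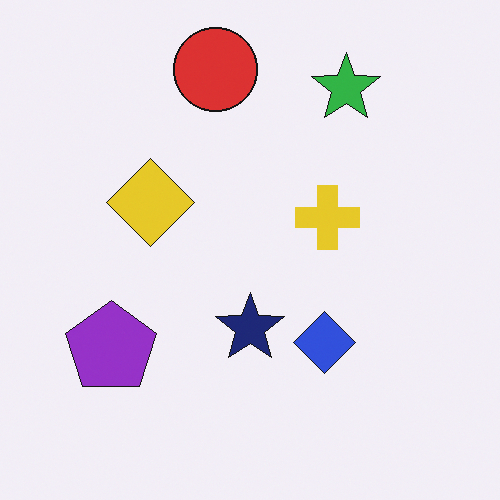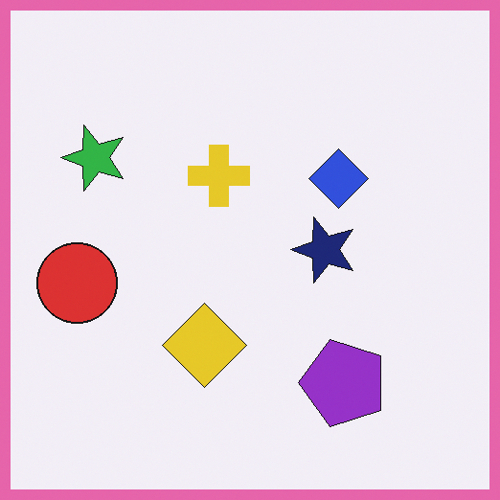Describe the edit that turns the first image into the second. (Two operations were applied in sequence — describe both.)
Rotated 90° counter-clockwise, then framed with a pink border.

The green star sits in the top-right of the first image and the top-left of the second — consistent with a whole-image 90° counter-clockwise rotation. A solid pink frame runs around the edge of the second image, with the content slightly shrunk inside it.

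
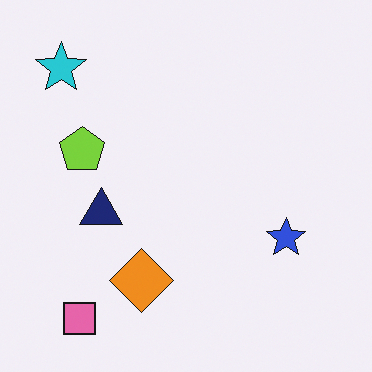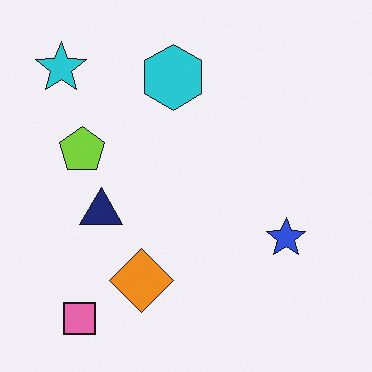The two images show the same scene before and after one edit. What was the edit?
The transformation is: overlaid with an additional cyan hexagon.

A cyan hexagon appears in the second image that is absent from the first.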